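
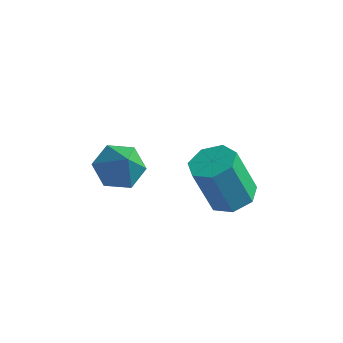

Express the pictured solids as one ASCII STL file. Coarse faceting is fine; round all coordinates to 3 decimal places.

solid 
facet normal -0.455 0.366 -0.812
outer loop
vertex -3.409 -0.841 -1.431
vertex -4.108 -0.469 -0.871
vertex -3.32 0.057 -1.076
endloop
endfacet
facet normal 0.995 -0.095 -0.008
outer loop
vertex -3.409 -0.841 -1.431
vertex -3.32 0.057 -1.076
vertex -3.412 -1.031 0.371
endloop
endfacet
facet normal -0.456 0.367 -0.811
outer loop
vertex -3.32 0.057 -1.076
vertex -4.108 -0.469 -0.871
vertex -4.019 0.429 -0.515
endloop
endfacet
facet normal 0.678 0.566 0.469
outer loop
vertex -3.32 0.057 -1.076
vertex -4.019 0.429 -0.515
vertex -3.412 -1.031 0.371
endloop
endfacet
facet normal -0.456 0.367 -0.811
outer loop
vertex -4.019 0.429 -0.515
vertex -4.108 -0.469 -0.871
vertex -4.807 -0.098 -0.31
endloop
endfacet
facet normal -0.099 0.486 0.868
outer loop
vertex -4.019 0.429 -0.515
vertex -4.807 -0.098 -0.31
vertex -3.412 -1.031 0.371
endloop
endfacet
facet normal -0.456 0.367 -0.811
outer loop
vertex -4.807 -0.098 -0.31
vertex -4.108 -0.469 -0.871
vertex -4.897 -0.996 -0.666
endloop
endfacet
facet normal -0.557 -0.257 0.789
outer loop
vertex -4.807 -0.098 -0.31
vertex -4.897 -0.996 -0.666
vertex -3.412 -1.031 0.371
endloop
endfacet
facet normal -0.455 0.366 -0.812
outer loop
vertex -4.897 -0.996 -0.666
vertex -4.108 -0.469 -0.871
vertex -4.198 -1.368 -1.226
endloop
endfacet
facet normal -0.239 -0.919 0.312
outer loop
vertex -4.897 -0.996 -0.666
vertex -4.198 -1.368 -1.226
vertex -3.412 -1.031 0.371
endloop
endfacet
facet normal -0.455 0.366 -0.812
outer loop
vertex -4.198 -1.368 -1.226
vertex -4.108 -0.469 -0.871
vertex -3.409 -0.841 -1.431
endloop
endfacet
facet normal 0.537 -0.839 -0.088
outer loop
vertex -4.198 -1.368 -1.226
vertex -3.409 -0.841 -1.431
vertex -3.412 -1.031 0.371
endloop
endfacet
facet normal 0.316 0.155 -0.936
outer loop
vertex 0.826 0.007 -0.87
vertex -0.018 0.188 -1.125
vertex 0.61 0.756 -0.819
endloop
endfacet
facet normal 0.908 0.238 0.345
outer loop
vertex 0.826 0.007 -0.87
vertex 0.61 0.756 -0.819
vertex 0.182 -0.308 1.04
endloop
endfacet
facet normal 0.907 0.239 0.346
outer loop
vertex 0.182 -0.308 1.04
vertex 0.61 0.756 -0.819
vertex -0.034 0.44 1.09
endloop
endfacet
facet normal -0.316 -0.154 0.936
outer loop
vertex 0.182 -0.308 1.04
vertex -0.034 0.44 1.09
vertex -0.662 -0.128 0.785
endloop
endfacet
facet normal 0.316 0.154 -0.936
outer loop
vertex 0.61 0.756 -0.819
vertex -0.018 0.188 -1.125
vertex -0.079 1.077 -0.999
endloop
endfacet
facet normal 0.349 0.898 0.266
outer loop
vertex 0.61 0.756 -0.819
vertex -0.079 1.077 -0.999
vertex -0.034 0.44 1.09
endloop
endfacet
facet normal 0.349 0.898 0.266
outer loop
vertex -0.034 0.44 1.09
vertex -0.079 1.077 -0.999
vertex -0.723 0.761 0.911
endloop
endfacet
facet normal -0.315 -0.154 0.936
outer loop
vertex -0.034 0.44 1.09
vertex -0.723 0.761 0.911
vertex -0.662 -0.128 0.785
endloop
endfacet
facet normal 0.315 0.154 -0.936
outer loop
vertex -0.079 1.077 -0.999
vertex -0.018 0.188 -1.125
vertex -0.722 0.728 -1.273
endloop
endfacet
facet normal -0.473 0.881 -0.014
outer loop
vertex -0.079 1.077 -0.999
vertex -0.722 0.728 -1.273
vertex -0.723 0.761 0.911
endloop
endfacet
facet normal -0.471 0.882 -0.014
outer loop
vertex -0.723 0.761 0.911
vertex -0.722 0.728 -1.273
vertex -1.366 0.413 0.637
endloop
endfacet
facet normal -0.315 -0.154 0.936
outer loop
vertex -0.723 0.761 0.911
vertex -1.366 0.413 0.637
vertex -0.662 -0.128 0.785
endloop
endfacet
facet normal 0.316 0.155 -0.936
outer loop
vertex -0.722 0.728 -1.273
vertex -0.018 0.188 -1.125
vertex -0.835 -0.027 -1.436
endloop
endfacet
facet normal -0.938 0.201 -0.283
outer loop
vertex -0.722 0.728 -1.273
vertex -0.835 -0.027 -1.436
vertex -1.366 0.413 0.637
endloop
endfacet
facet normal -0.938 0.201 -0.283
outer loop
vertex -1.366 0.413 0.637
vertex -0.835 -0.027 -1.436
vertex -1.479 -0.343 0.474
endloop
endfacet
facet normal -0.316 -0.155 0.936
outer loop
vertex -1.366 0.413 0.637
vertex -1.479 -0.343 0.474
vertex -0.662 -0.128 0.785
endloop
endfacet
facet normal 0.316 0.154 -0.936
outer loop
vertex -0.835 -0.027 -1.436
vertex -0.018 0.188 -1.125
vertex -0.332 -0.621 -1.364
endloop
endfacet
facet normal -0.697 -0.631 -0.340
outer loop
vertex -0.835 -0.027 -1.436
vertex -0.332 -0.621 -1.364
vertex -1.479 -0.343 0.474
endloop
endfacet
facet normal -0.697 -0.632 -0.339
outer loop
vertex -1.479 -0.343 0.474
vertex -0.332 -0.621 -1.364
vertex -0.976 -0.936 0.545
endloop
endfacet
facet normal -0.315 -0.155 0.936
outer loop
vertex -1.479 -0.343 0.474
vertex -0.976 -0.936 0.545
vertex -0.662 -0.128 0.785
endloop
endfacet
facet normal 0.315 0.154 -0.936
outer loop
vertex -0.332 -0.621 -1.364
vertex -0.018 0.188 -1.125
vertex 0.407 -0.606 -1.113
endloop
endfacet
facet normal 0.068 -0.988 -0.140
outer loop
vertex -0.332 -0.621 -1.364
vertex 0.407 -0.606 -1.113
vertex -0.976 -0.936 0.545
endloop
endfacet
facet normal 0.068 -0.988 -0.140
outer loop
vertex -0.976 -0.936 0.545
vertex 0.407 -0.606 -1.113
vertex -0.237 -0.921 0.797
endloop
endfacet
facet normal -0.316 -0.155 0.936
outer loop
vertex -0.976 -0.936 0.545
vertex -0.237 -0.921 0.797
vertex -0.662 -0.128 0.785
endloop
endfacet
facet normal 0.316 0.155 -0.936
outer loop
vertex 0.407 -0.606 -1.113
vertex -0.018 0.188 -1.125
vertex 0.826 0.007 -0.87
endloop
endfacet
facet normal 0.783 -0.600 0.165
outer loop
vertex 0.407 -0.606 -1.113
vertex 0.826 0.007 -0.87
vertex -0.237 -0.921 0.797
endloop
endfacet
facet normal 0.783 -0.600 0.165
outer loop
vertex -0.237 -0.921 0.797
vertex 0.826 0.007 -0.87
vertex 0.182 -0.308 1.04
endloop
endfacet
facet normal -0.316 -0.155 0.936
outer loop
vertex -0.237 -0.921 0.797
vertex 0.182 -0.308 1.04
vertex -0.662 -0.128 0.785
endloop
endfacet

endsolid


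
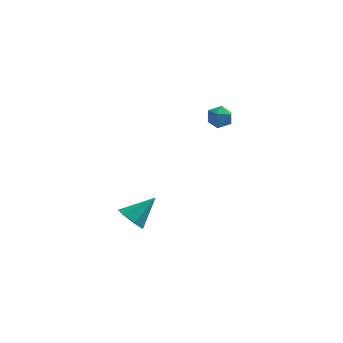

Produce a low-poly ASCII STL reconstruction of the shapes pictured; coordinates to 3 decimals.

solid 
facet normal -0.644 -0.445 -0.622
outer loop
vertex -1.744 -4.447 -4.195
vertex -2.416 -3.894 -3.894
vertex -1.833 -3.761 -4.593
endloop
endfacet
facet normal 0.950 -0.054 -0.306
outer loop
vertex -1.744 -4.447 -4.195
vertex -1.833 -3.761 -4.593
vertex -1.184 -3.046 -2.706
endloop
endfacet
facet normal -0.645 -0.444 -0.622
outer loop
vertex -1.833 -3.761 -4.593
vertex -2.416 -3.894 -3.894
vertex -2.36 -3.175 -4.465
endloop
endfacet
facet normal 0.610 0.648 -0.455
outer loop
vertex -1.833 -3.761 -4.593
vertex -2.36 -3.175 -4.465
vertex -1.184 -3.046 -2.706
endloop
endfacet
facet normal -0.645 -0.444 -0.622
outer loop
vertex -2.36 -3.175 -4.465
vertex -2.416 -3.894 -3.894
vertex -2.929 -3.131 -3.907
endloop
endfacet
facet normal 0.003 0.997 -0.075
outer loop
vertex -2.36 -3.175 -4.465
vertex -2.929 -3.131 -3.907
vertex -1.184 -3.046 -2.706
endloop
endfacet
facet normal -0.645 -0.444 -0.622
outer loop
vertex -2.929 -3.131 -3.907
vertex -2.416 -3.894 -3.894
vertex -3.112 -3.661 -3.339
endloop
endfacet
facet normal -0.412 0.729 0.547
outer loop
vertex -2.929 -3.131 -3.907
vertex -3.112 -3.661 -3.339
vertex -1.184 -3.046 -2.706
endloop
endfacet
facet normal -0.645 -0.444 -0.622
outer loop
vertex -3.112 -3.661 -3.339
vertex -2.416 -3.894 -3.894
vertex -2.77 -4.367 -3.189
endloop
endfacet
facet normal -0.324 0.044 0.945
outer loop
vertex -3.112 -3.661 -3.339
vertex -2.77 -4.367 -3.189
vertex -1.184 -3.046 -2.706
endloop
endfacet
facet normal -0.645 -0.444 -0.622
outer loop
vertex -2.77 -4.367 -3.189
vertex -2.416 -3.894 -3.894
vertex -2.162 -4.717 -3.57
endloop
endfacet
facet normal 0.201 -0.540 0.817
outer loop
vertex -2.77 -4.367 -3.189
vertex -2.162 -4.717 -3.57
vertex -1.184 -3.046 -2.706
endloop
endfacet
facet normal -0.644 -0.444 -0.623
outer loop
vertex -2.162 -4.717 -3.57
vertex -2.416 -3.894 -3.894
vertex -1.744 -4.447 -4.195
endloop
endfacet
facet normal 0.768 -0.585 0.261
outer loop
vertex -2.162 -4.717 -3.57
vertex -1.744 -4.447 -4.195
vertex -1.184 -3.046 -2.706
endloop
endfacet
facet normal -0.998 -0.001 -0.066
outer loop
vertex 1.258 3.878 -1.036
vertex 1.239 3.105 -0.733
vertex 1.204 3.755 -0.217
endloop
endfacet
facet normal -0.751 0.658 0.049
outer loop
vertex 1.258 3.878 -1.036
vertex 1.204 3.755 -0.217
vertex 1.703 4.347 -0.515
endloop
endfacet
facet normal -0.303 0.822 -0.481
outer loop
vertex 1.258 3.878 -1.036
vertex 1.703 4.347 -0.515
vertex 2.048 4.064 -1.216
endloop
endfacet
facet normal -0.273 0.263 -0.925
outer loop
vertex 1.258 3.878 -1.036
vertex 2.048 4.064 -1.216
vertex 1.761 3.296 -1.35
endloop
endfacet
facet normal -0.701 -0.245 -0.669
outer loop
vertex 1.258 3.878 -1.036
vertex 1.761 3.296 -1.35
vertex 1.239 3.105 -0.733
endloop
endfacet
facet normal -0.379 0.651 0.658
outer loop
vertex 1.703 4.347 -0.515
vertex 1.204 3.755 -0.217
vertex 1.959 3.864 0.11
endloop
endfacet
facet normal -0.779 -0.415 0.470
outer loop
vertex 1.204 3.755 -0.217
vertex 1.239 3.105 -0.733
vertex 1.672 3.096 -0.024
endloop
endfacet
facet normal -0.299 -0.810 -0.504
outer loop
vertex 1.239 3.105 -0.733
vertex 1.761 3.296 -1.35
vertex 2.017 2.813 -0.725
endloop
endfacet
facet normal 0.396 0.012 -0.918
outer loop
vertex 1.761 3.296 -1.35
vertex 2.048 4.064 -1.216
vertex 2.516 3.405 -1.023
endloop
endfacet
facet normal 0.346 0.917 -0.200
outer loop
vertex 2.048 4.064 -1.216
vertex 1.703 4.347 -0.515
vertex 2.481 4.055 -0.507
endloop
endfacet
facet normal 0.273 -0.263 0.925
outer loop
vertex 2.462 3.282 -0.204
vertex 1.959 3.864 0.11
vertex 1.672 3.096 -0.024
endloop
endfacet
facet normal 0.303 -0.822 0.481
outer loop
vertex 2.462 3.282 -0.204
vertex 1.672 3.096 -0.024
vertex 2.017 2.813 -0.725
endloop
endfacet
facet normal 0.751 -0.658 -0.049
outer loop
vertex 2.462 3.282 -0.204
vertex 2.017 2.813 -0.725
vertex 2.516 3.405 -1.023
endloop
endfacet
facet normal 0.998 0.001 0.066
outer loop
vertex 2.462 3.282 -0.204
vertex 2.516 3.405 -1.023
vertex 2.481 4.055 -0.507
endloop
endfacet
facet normal 0.701 0.245 0.669
outer loop
vertex 2.462 3.282 -0.204
vertex 2.481 4.055 -0.507
vertex 1.959 3.864 0.11
endloop
endfacet
facet normal -0.396 -0.012 0.918
outer loop
vertex 1.672 3.096 -0.024
vertex 1.959 3.864 0.11
vertex 1.204 3.755 -0.217
endloop
endfacet
facet normal -0.346 -0.917 0.200
outer loop
vertex 2.017 2.813 -0.725
vertex 1.672 3.096 -0.024
vertex 1.239 3.105 -0.733
endloop
endfacet
facet normal 0.379 -0.651 -0.658
outer loop
vertex 2.516 3.405 -1.023
vertex 2.017 2.813 -0.725
vertex 1.761 3.296 -1.35
endloop
endfacet
facet normal 0.779 0.415 -0.470
outer loop
vertex 2.481 4.055 -0.507
vertex 2.516 3.405 -1.023
vertex 2.048 4.064 -1.216
endloop
endfacet
facet normal 0.299 0.810 0.504
outer loop
vertex 1.959 3.864 0.11
vertex 2.481 4.055 -0.507
vertex 1.703 4.347 -0.515
endloop
endfacet

endsolid


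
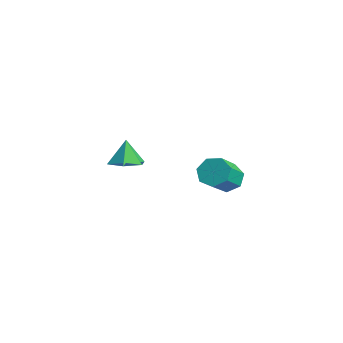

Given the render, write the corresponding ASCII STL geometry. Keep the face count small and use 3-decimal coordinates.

solid 
facet normal -0.409 0.660 -0.630
outer loop
vertex 0.858 2.584 -0.742
vertex 0.165 2.365 -0.521
vertex 0.603 2.914 -0.231
endloop
endfacet
facet normal 0.827 0.561 0.050
outer loop
vertex 0.858 2.584 -0.742
vertex 0.603 2.914 -0.231
vertex 1.509 1.534 0.26
endloop
endfacet
facet normal 0.827 0.561 0.050
outer loop
vertex 1.509 1.534 0.26
vertex 0.603 2.914 -0.231
vertex 1.254 1.864 0.771
endloop
endfacet
facet normal 0.409 -0.660 0.630
outer loop
vertex 1.509 1.534 0.26
vertex 1.254 1.864 0.771
vertex 0.815 1.315 0.481
endloop
endfacet
facet normal -0.410 0.660 -0.630
outer loop
vertex 0.603 2.914 -0.231
vertex 0.165 2.365 -0.521
vertex 0.018 2.83 0.062
endloop
endfacet
facet normal 0.213 0.740 0.638
outer loop
vertex 0.603 2.914 -0.231
vertex 0.018 2.83 0.062
vertex 1.254 1.864 0.771
endloop
endfacet
facet normal 0.214 0.741 0.637
outer loop
vertex 1.254 1.864 0.771
vertex 0.018 2.83 0.062
vertex 0.669 1.781 1.064
endloop
endfacet
facet normal 0.409 -0.660 0.630
outer loop
vertex 1.254 1.864 0.771
vertex 0.669 1.781 1.064
vertex 0.815 1.315 0.481
endloop
endfacet
facet normal -0.410 0.660 -0.630
outer loop
vertex 0.018 2.83 0.062
vertex 0.165 2.365 -0.521
vertex -0.457 2.396 -0.084
endloop
endfacet
facet normal -0.561 0.363 0.744
outer loop
vertex 0.018 2.83 0.062
vertex -0.457 2.396 -0.084
vertex 0.669 1.781 1.064
endloop
endfacet
facet normal -0.561 0.362 0.744
outer loop
vertex 0.669 1.781 1.064
vertex -0.457 2.396 -0.084
vertex 0.194 1.347 0.917
endloop
endfacet
facet normal 0.408 -0.660 0.630
outer loop
vertex 0.669 1.781 1.064
vertex 0.194 1.347 0.917
vertex 0.815 1.315 0.481
endloop
endfacet
facet normal -0.410 0.660 -0.630
outer loop
vertex -0.457 2.396 -0.084
vertex 0.165 2.365 -0.521
vertex -0.463 1.939 -0.559
endloop
endfacet
facet normal -0.912 -0.289 0.290
outer loop
vertex -0.457 2.396 -0.084
vertex -0.463 1.939 -0.559
vertex 0.194 1.347 0.917
endloop
endfacet
facet normal -0.913 -0.287 0.291
outer loop
vertex 0.194 1.347 0.917
vertex -0.463 1.939 -0.559
vertex 0.187 0.889 0.443
endloop
endfacet
facet normal 0.409 -0.659 0.631
outer loop
vertex 0.194 1.347 0.917
vertex 0.187 0.889 0.443
vertex 0.815 1.315 0.481
endloop
endfacet
facet normal -0.409 0.660 -0.630
outer loop
vertex -0.463 1.939 -0.559
vertex 0.165 2.365 -0.521
vertex 0.003 1.802 -1.005
endloop
endfacet
facet normal -0.577 -0.722 -0.382
outer loop
vertex -0.463 1.939 -0.559
vertex 0.003 1.802 -1.005
vertex 0.187 0.889 0.443
endloop
endfacet
facet normal -0.577 -0.722 -0.382
outer loop
vertex 0.187 0.889 0.443
vertex 0.003 1.802 -1.005
vertex 0.653 0.753 -0.003
endloop
endfacet
facet normal 0.410 -0.660 0.629
outer loop
vertex 0.187 0.889 0.443
vertex 0.653 0.753 -0.003
vertex 0.815 1.315 0.481
endloop
endfacet
facet normal -0.410 0.660 -0.630
outer loop
vertex 0.003 1.802 -1.005
vertex 0.165 2.365 -0.521
vertex 0.591 2.089 -1.087
endloop
endfacet
facet normal 0.192 -0.613 -0.766
outer loop
vertex 0.003 1.802 -1.005
vertex 0.591 2.089 -1.087
vertex 0.653 0.753 -0.003
endloop
endfacet
facet normal 0.192 -0.613 -0.766
outer loop
vertex 0.653 0.753 -0.003
vertex 0.591 2.089 -1.087
vertex 1.242 1.04 -0.085
endloop
endfacet
facet normal 0.409 -0.660 0.630
outer loop
vertex 0.653 0.753 -0.003
vertex 1.242 1.04 -0.085
vertex 0.815 1.315 0.481
endloop
endfacet
facet normal -0.409 0.660 -0.630
outer loop
vertex 0.591 2.089 -1.087
vertex 0.165 2.365 -0.521
vertex 0.858 2.584 -0.742
endloop
endfacet
facet normal 0.818 -0.041 -0.574
outer loop
vertex 0.591 2.089 -1.087
vertex 0.858 2.584 -0.742
vertex 1.242 1.04 -0.085
endloop
endfacet
facet normal 0.818 -0.041 -0.574
outer loop
vertex 1.242 1.04 -0.085
vertex 0.858 2.584 -0.742
vertex 1.509 1.534 0.26
endloop
endfacet
facet normal 0.409 -0.661 0.630
outer loop
vertex 1.242 1.04 -0.085
vertex 1.509 1.534 0.26
vertex 0.815 1.315 0.481
endloop
endfacet
facet normal 0.277 -0.166 -0.946
outer loop
vertex 1.975 -3.429 2.811
vertex 1.377 -2.995 2.56
vertex 2.068 -2.662 2.704
endloop
endfacet
facet normal 0.680 0.020 0.733
outer loop
vertex 1.975 -3.429 2.811
vertex 2.068 -2.662 2.704
vertex 1.063 -2.805 3.64
endloop
endfacet
facet normal 0.277 -0.166 -0.946
outer loop
vertex 2.068 -2.662 2.704
vertex 1.377 -2.995 2.56
vertex 1.471 -2.228 2.453
endloop
endfacet
facet normal 0.359 0.785 0.505
outer loop
vertex 2.068 -2.662 2.704
vertex 1.471 -2.228 2.453
vertex 1.063 -2.805 3.64
endloop
endfacet
facet normal 0.276 -0.166 -0.947
outer loop
vertex 1.471 -2.228 2.453
vertex 1.377 -2.995 2.56
vertex 0.78 -2.56 2.31
endloop
endfacet
facet normal -0.461 0.850 0.255
outer loop
vertex 1.471 -2.228 2.453
vertex 0.78 -2.56 2.31
vertex 1.063 -2.805 3.64
endloop
endfacet
facet normal 0.276 -0.166 -0.947
outer loop
vertex 0.78 -2.56 2.31
vertex 1.377 -2.995 2.56
vertex 0.686 -3.327 2.417
endloop
endfacet
facet normal -0.961 0.150 0.232
outer loop
vertex 0.78 -2.56 2.31
vertex 0.686 -3.327 2.417
vertex 1.063 -2.805 3.64
endloop
endfacet
facet normal 0.276 -0.167 -0.947
outer loop
vertex 0.686 -3.327 2.417
vertex 1.377 -2.995 2.56
vertex 1.284 -3.762 2.668
endloop
endfacet
facet normal -0.640 -0.615 0.460
outer loop
vertex 0.686 -3.327 2.417
vertex 1.284 -3.762 2.668
vertex 1.063 -2.805 3.64
endloop
endfacet
facet normal 0.276 -0.167 -0.947
outer loop
vertex 1.284 -3.762 2.668
vertex 1.377 -2.995 2.56
vertex 1.975 -3.429 2.811
endloop
endfacet
facet normal 0.181 -0.680 0.711
outer loop
vertex 1.284 -3.762 2.668
vertex 1.975 -3.429 2.811
vertex 1.063 -2.805 3.64
endloop
endfacet

endsolid


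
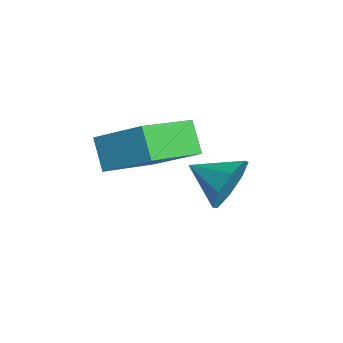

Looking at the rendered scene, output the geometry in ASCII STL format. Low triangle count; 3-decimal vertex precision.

solid 
facet normal 0.536 0.794 -0.287
outer loop
vertex -1.69 2.862 -0.418
vertex -2.241 2.916 -1.298
vertex -2.335 3.323 -0.346
endloop
endfacet
facet normal -0.097 -0.285 0.954
outer loop
vertex -1.69 2.862 -0.418
vertex -2.335 3.323 -0.346
vertex -3.019 1.764 -0.882
endloop
endfacet
facet normal 0.536 0.794 -0.287
outer loop
vertex -2.335 3.323 -0.346
vertex -2.241 2.916 -1.298
vertex -2.925 3.546 -0.832
endloop
endfacet
facet normal -0.633 0.012 0.774
outer loop
vertex -2.335 3.323 -0.346
vertex -2.925 3.546 -0.832
vertex -3.019 1.764 -0.882
endloop
endfacet
facet normal 0.536 0.794 -0.287
outer loop
vertex -2.925 3.546 -0.832
vertex -2.241 2.916 -1.298
vertex -3.114 3.399 -1.591
endloop
endfacet
facet normal -0.971 0.045 0.233
outer loop
vertex -2.925 3.546 -0.832
vertex -3.114 3.399 -1.591
vertex -3.019 1.764 -0.882
endloop
endfacet
facet normal 0.536 0.794 -0.288
outer loop
vertex -3.114 3.399 -1.591
vertex -2.241 2.916 -1.298
vertex -2.793 2.969 -2.178
endloop
endfacet
facet normal -0.914 -0.205 -0.350
outer loop
vertex -3.114 3.399 -1.591
vertex -2.793 2.969 -2.178
vertex -3.019 1.764 -0.882
endloop
endfacet
facet normal 0.535 0.794 -0.288
outer loop
vertex -2.793 2.969 -2.178
vertex -2.241 2.916 -1.298
vertex -2.148 2.508 -2.251
endloop
endfacet
facet normal -0.495 -0.592 -0.636
outer loop
vertex -2.793 2.969 -2.178
vertex -2.148 2.508 -2.251
vertex -3.019 1.764 -0.882
endloop
endfacet
facet normal 0.537 0.793 -0.287
outer loop
vertex -2.148 2.508 -2.251
vertex -2.241 2.916 -1.298
vertex -1.558 2.285 -1.765
endloop
endfacet
facet normal 0.041 -0.889 -0.457
outer loop
vertex -2.148 2.508 -2.251
vertex -1.558 2.285 -1.765
vertex -3.019 1.764 -0.882
endloop
endfacet
facet normal 0.536 0.793 -0.288
outer loop
vertex -1.558 2.285 -1.765
vertex -2.241 2.916 -1.298
vertex -1.368 2.432 -1.006
endloop
endfacet
facet normal 0.379 -0.922 0.084
outer loop
vertex -1.558 2.285 -1.765
vertex -1.368 2.432 -1.006
vertex -3.019 1.764 -0.882
endloop
endfacet
facet normal 0.536 0.794 -0.287
outer loop
vertex -1.368 2.432 -1.006
vertex -2.241 2.916 -1.298
vertex -1.69 2.862 -0.418
endloop
endfacet
facet normal 0.322 -0.672 0.667
outer loop
vertex -1.368 2.432 -1.006
vertex -1.69 2.862 -0.418
vertex -3.019 1.764 -0.882
endloop
endfacet
facet normal -0.618 -0.150 0.772
outer loop
vertex -1.625 -1.144 1.525
vertex -0.638 0.135 2.563
vertex -2.916 0.442 0.799
endloop
endfacet
facet normal -0.514 -0.666 -0.541
outer loop
vertex -2.162 0.625 -0.143
vertex -1.625 -1.144 1.525
vertex -2.916 0.442 0.799
endloop
endfacet
facet normal -0.618 -0.150 0.772
outer loop
vertex -2.916 0.442 0.799
vertex -0.638 0.135 2.563
vertex -1.929 1.721 1.837
endloop
endfacet
facet normal -0.595 0.731 -0.334
outer loop
vertex -1.929 1.721 1.837
vertex -2.162 0.625 -0.143
vertex -2.916 0.442 0.799
endloop
endfacet
facet normal 0.595 -0.731 0.334
outer loop
vertex -1.625 -1.144 1.525
vertex 0.116 0.318 1.621
vertex -0.638 0.135 2.563
endloop
endfacet
facet normal -0.514 -0.666 -0.541
outer loop
vertex -0.871 -0.961 0.583
vertex -1.625 -1.144 1.525
vertex -2.162 0.625 -0.143
endloop
endfacet
facet normal 0.595 -0.731 0.334
outer loop
vertex -0.871 -0.961 0.583
vertex 0.116 0.318 1.621
vertex -1.625 -1.144 1.525
endloop
endfacet
facet normal 0.514 0.666 0.541
outer loop
vertex -0.638 0.135 2.563
vertex 0.116 0.318 1.621
vertex -1.929 1.721 1.837
endloop
endfacet
facet normal -0.595 0.731 -0.334
outer loop
vertex -1.175 1.904 0.895
vertex -2.162 0.625 -0.143
vertex -1.929 1.721 1.837
endloop
endfacet
facet normal 0.514 0.666 0.541
outer loop
vertex -1.929 1.721 1.837
vertex 0.116 0.318 1.621
vertex -1.175 1.904 0.895
endloop
endfacet
facet normal 0.618 0.150 -0.772
outer loop
vertex -1.175 1.904 0.895
vertex -0.871 -0.961 0.583
vertex -2.162 0.625 -0.143
endloop
endfacet
facet normal 0.618 0.150 -0.772
outer loop
vertex 0.116 0.318 1.621
vertex -0.871 -0.961 0.583
vertex -1.175 1.904 0.895
endloop
endfacet

endsolid


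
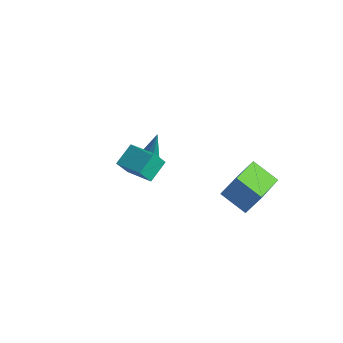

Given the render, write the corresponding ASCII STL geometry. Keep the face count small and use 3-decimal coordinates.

solid 
facet normal -0.109 -0.235 -0.966
outer loop
vertex -2.63 3.329 -4.23
vertex -2.984 2.857 -4.075
vertex -3.082 3.445 -4.207
endloop
endfacet
facet normal 0.249 0.968 0.008
outer loop
vertex -2.63 3.329 -4.23
vertex -3.082 3.445 -4.207
vertex -2.756 3.343 -2.085
endloop
endfacet
facet normal -0.111 -0.235 -0.966
outer loop
vertex -3.082 3.445 -4.207
vertex -2.984 2.857 -4.075
vertex -3.476 3.216 -4.106
endloop
endfacet
facet normal -0.477 0.871 0.115
outer loop
vertex -3.082 3.445 -4.207
vertex -3.476 3.216 -4.106
vertex -2.756 3.343 -2.085
endloop
endfacet
facet normal -0.111 -0.235 -0.966
outer loop
vertex -3.476 3.216 -4.106
vertex -2.984 2.857 -4.075
vertex -3.582 2.777 -3.987
endloop
endfacet
facet normal -0.904 0.301 0.303
outer loop
vertex -3.476 3.216 -4.106
vertex -3.582 2.777 -3.987
vertex -2.756 3.343 -2.085
endloop
endfacet
facet normal -0.110 -0.236 -0.965
outer loop
vertex -3.582 2.777 -3.987
vertex -2.984 2.857 -4.075
vertex -3.337 2.385 -3.919
endloop
endfacet
facet normal -0.785 -0.411 0.463
outer loop
vertex -3.582 2.777 -3.987
vertex -3.337 2.385 -3.919
vertex -2.756 3.343 -2.085
endloop
endfacet
facet normal -0.109 -0.237 -0.965
outer loop
vertex -3.337 2.385 -3.919
vertex -2.984 2.857 -4.075
vertex -2.885 2.27 -3.942
endloop
endfacet
facet normal -0.189 -0.844 0.501
outer loop
vertex -3.337 2.385 -3.919
vertex -2.885 2.27 -3.942
vertex -2.756 3.343 -2.085
endloop
endfacet
facet normal -0.110 -0.237 -0.965
outer loop
vertex -2.885 2.27 -3.942
vertex -2.984 2.857 -4.075
vertex -2.491 2.499 -4.043
endloop
endfacet
facet normal 0.535 -0.747 0.394
outer loop
vertex -2.885 2.27 -3.942
vertex -2.491 2.499 -4.043
vertex -2.756 3.343 -2.085
endloop
endfacet
facet normal -0.108 -0.236 -0.966
outer loop
vertex -2.491 2.499 -4.043
vertex -2.984 2.857 -4.075
vertex -2.385 2.938 -4.162
endloop
endfacet
facet normal 0.962 -0.176 0.206
outer loop
vertex -2.491 2.499 -4.043
vertex -2.385 2.938 -4.162
vertex -2.756 3.343 -2.085
endloop
endfacet
facet normal -0.108 -0.236 -0.966
outer loop
vertex -2.385 2.938 -4.162
vertex -2.984 2.857 -4.075
vertex -2.63 3.329 -4.23
endloop
endfacet
facet normal 0.843 0.536 0.046
outer loop
vertex -2.385 2.938 -4.162
vertex -2.63 3.329 -4.23
vertex -2.756 3.343 -2.085
endloop
endfacet
facet normal -0.383 -0.380 -0.842
outer loop
vertex 3.491 2.008 -2.926
vertex 2.145 1.879 -2.255
vertex 2.983 3.951 -3.573
endloop
endfacet
facet normal 0.892 0.086 -0.444
outer loop
vertex 3.495 4.461 -2.445
vertex 3.491 2.008 -2.926
vertex 2.983 3.951 -3.573
endloop
endfacet
facet normal -0.382 -0.381 -0.842
outer loop
vertex 2.983 3.951 -3.573
vertex 2.145 1.879 -2.255
vertex 1.636 3.822 -2.903
endloop
endfacet
facet normal -0.241 0.921 -0.307
outer loop
vertex 1.636 3.822 -2.903
vertex 3.495 4.461 -2.445
vertex 2.983 3.951 -3.573
endloop
endfacet
facet normal 0.241 -0.921 0.307
outer loop
vertex 3.491 2.008 -2.926
vertex 2.657 2.389 -1.127
vertex 2.145 1.879 -2.255
endloop
endfacet
facet normal 0.892 0.086 -0.444
outer loop
vertex 4.004 2.518 -1.797
vertex 3.491 2.008 -2.926
vertex 3.495 4.461 -2.445
endloop
endfacet
facet normal 0.241 -0.921 0.307
outer loop
vertex 4.004 2.518 -1.797
vertex 2.657 2.389 -1.127
vertex 3.491 2.008 -2.926
endloop
endfacet
facet normal -0.892 -0.086 0.444
outer loop
vertex 2.145 1.879 -2.255
vertex 2.657 2.389 -1.127
vertex 1.636 3.822 -2.903
endloop
endfacet
facet normal -0.241 0.921 -0.306
outer loop
vertex 2.149 4.332 -1.774
vertex 3.495 4.461 -2.445
vertex 1.636 3.822 -2.903
endloop
endfacet
facet normal -0.892 -0.085 0.444
outer loop
vertex 1.636 3.822 -2.903
vertex 2.657 2.389 -1.127
vertex 2.149 4.332 -1.774
endloop
endfacet
facet normal 0.383 0.381 0.842
outer loop
vertex 2.149 4.332 -1.774
vertex 4.004 2.518 -1.797
vertex 3.495 4.461 -2.445
endloop
endfacet
facet normal 0.382 0.380 0.842
outer loop
vertex 2.657 2.389 -1.127
vertex 4.004 2.518 -1.797
vertex 2.149 4.332 -1.774
endloop
endfacet
facet normal -0.311 -0.442 0.841
outer loop
vertex 0.937 -2.314 2.093
vertex 0.896 -1.273 2.625
vertex -0.545 -2.139 1.637
endloop
endfacet
facet normal 0.035 -0.889 -0.456
outer loop
vertex -0.256 -1.727 0.855
vertex 0.937 -2.314 2.093
vertex -0.545 -2.139 1.637
endloop
endfacet
facet normal -0.311 -0.442 0.841
outer loop
vertex -0.545 -2.139 1.637
vertex 0.896 -1.273 2.625
vertex -0.586 -1.098 2.169
endloop
endfacet
facet normal -0.950 0.112 -0.292
outer loop
vertex -0.586 -1.098 2.169
vertex -0.256 -1.727 0.855
vertex -0.545 -2.139 1.637
endloop
endfacet
facet normal 0.950 -0.112 0.292
outer loop
vertex 0.937 -2.314 2.093
vertex 1.185 -0.861 1.843
vertex 0.896 -1.273 2.625
endloop
endfacet
facet normal 0.035 -0.889 -0.456
outer loop
vertex 1.226 -1.902 1.311
vertex 0.937 -2.314 2.093
vertex -0.256 -1.727 0.855
endloop
endfacet
facet normal 0.950 -0.112 0.292
outer loop
vertex 1.226 -1.902 1.311
vertex 1.185 -0.861 1.843
vertex 0.937 -2.314 2.093
endloop
endfacet
facet normal -0.035 0.889 0.456
outer loop
vertex 0.896 -1.273 2.625
vertex 1.185 -0.861 1.843
vertex -0.586 -1.098 2.169
endloop
endfacet
facet normal -0.950 0.112 -0.292
outer loop
vertex -0.297 -0.686 1.387
vertex -0.256 -1.727 0.855
vertex -0.586 -1.098 2.169
endloop
endfacet
facet normal -0.035 0.889 0.456
outer loop
vertex -0.586 -1.098 2.169
vertex 1.185 -0.861 1.843
vertex -0.297 -0.686 1.387
endloop
endfacet
facet normal 0.311 0.442 -0.841
outer loop
vertex -0.297 -0.686 1.387
vertex 1.226 -1.902 1.311
vertex -0.256 -1.727 0.855
endloop
endfacet
facet normal 0.311 0.442 -0.841
outer loop
vertex 1.185 -0.861 1.843
vertex 1.226 -1.902 1.311
vertex -0.297 -0.686 1.387
endloop
endfacet

endsolid


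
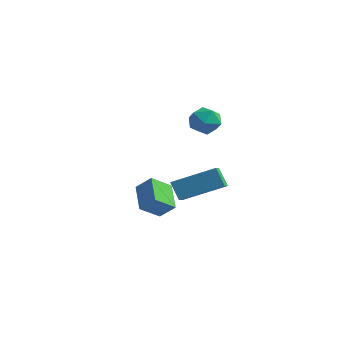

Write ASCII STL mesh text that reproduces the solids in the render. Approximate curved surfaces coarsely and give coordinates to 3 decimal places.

solid 
facet normal -0.567 0.154 0.809
outer loop
vertex -2.381 3.302 -2.902
vertex -2.774 4.103 -3.33
vertex -3.94 2.078 -3.76
endloop
endfacet
facet normal 0.398 -0.810 0.432
outer loop
vertex -3.346 1.917 -4.61
vertex -2.381 3.302 -2.902
vertex -3.94 2.078 -3.76
endloop
endfacet
facet normal -0.566 0.154 0.810
outer loop
vertex -3.94 2.078 -3.76
vertex -2.774 4.103 -3.33
vertex -4.334 2.879 -4.187
endloop
endfacet
facet normal -0.722 -0.567 -0.397
outer loop
vertex -4.334 2.879 -4.187
vertex -3.346 1.917 -4.61
vertex -3.94 2.078 -3.76
endloop
endfacet
facet normal 0.722 0.566 0.397
outer loop
vertex -2.381 3.302 -2.902
vertex -2.18 3.942 -4.18
vertex -2.774 4.103 -3.33
endloop
endfacet
facet normal 0.398 -0.810 0.432
outer loop
vertex -1.786 3.141 -3.753
vertex -2.381 3.302 -2.902
vertex -3.346 1.917 -4.61
endloop
endfacet
facet normal 0.722 0.567 0.397
outer loop
vertex -1.786 3.141 -3.753
vertex -2.18 3.942 -4.18
vertex -2.381 3.302 -2.902
endloop
endfacet
facet normal -0.398 0.810 -0.432
outer loop
vertex -2.774 4.103 -3.33
vertex -2.18 3.942 -4.18
vertex -4.334 2.879 -4.187
endloop
endfacet
facet normal -0.722 -0.567 -0.397
outer loop
vertex -3.739 2.718 -5.038
vertex -3.346 1.917 -4.61
vertex -4.334 2.879 -4.187
endloop
endfacet
facet normal -0.398 0.810 -0.431
outer loop
vertex -4.334 2.879 -4.187
vertex -2.18 3.942 -4.18
vertex -3.739 2.718 -5.038
endloop
endfacet
facet normal 0.566 -0.155 -0.810
outer loop
vertex -3.739 2.718 -5.038
vertex -1.786 3.141 -3.753
vertex -3.346 1.917 -4.61
endloop
endfacet
facet normal 0.566 -0.153 -0.810
outer loop
vertex -2.18 3.942 -4.18
vertex -1.786 3.141 -3.753
vertex -3.739 2.718 -5.038
endloop
endfacet
facet normal -0.710 -0.676 0.198
outer loop
vertex -2.583 1.604 0.692
vertex -2.085 1.006 0.434
vertex -2.081 1.232 1.222
endloop
endfacet
facet normal -0.761 -0.117 0.639
outer loop
vertex -2.583 1.604 0.692
vertex -2.081 1.232 1.222
vertex -2.18 2.046 1.253
endloop
endfacet
facet normal -0.850 0.469 0.241
outer loop
vertex -2.583 1.604 0.692
vertex -2.18 2.046 1.253
vertex -2.246 2.322 0.484
endloop
endfacet
facet normal -0.854 0.272 -0.443
outer loop
vertex -2.583 1.604 0.692
vertex -2.246 2.322 0.484
vertex -2.188 1.68 -0.022
endloop
endfacet
facet normal -0.767 -0.436 -0.471
outer loop
vertex -2.583 1.604 0.692
vertex -2.188 1.68 -0.022
vertex -2.085 1.006 0.434
endloop
endfacet
facet normal -0.142 -0.055 0.988
outer loop
vertex -2.18 2.046 1.253
vertex -2.081 1.232 1.222
vertex -1.432 1.72 1.342
endloop
endfacet
facet normal -0.059 -0.960 0.275
outer loop
vertex -2.081 1.232 1.222
vertex -2.085 1.006 0.434
vertex -1.374 1.078 0.836
endloop
endfacet
facet normal -0.152 -0.570 -0.808
outer loop
vertex -2.085 1.006 0.434
vertex -2.188 1.68 -0.022
vertex -1.44 1.354 0.067
endloop
endfacet
facet normal -0.292 0.576 -0.764
outer loop
vertex -2.188 1.68 -0.022
vertex -2.246 2.322 0.484
vertex -1.539 2.168 0.098
endloop
endfacet
facet normal -0.286 0.894 0.345
outer loop
vertex -2.246 2.322 0.484
vertex -2.18 2.046 1.253
vertex -1.535 2.394 0.886
endloop
endfacet
facet normal 0.854 -0.272 0.443
outer loop
vertex -1.037 1.796 0.628
vertex -1.432 1.72 1.342
vertex -1.374 1.078 0.836
endloop
endfacet
facet normal 0.850 -0.469 -0.241
outer loop
vertex -1.037 1.796 0.628
vertex -1.374 1.078 0.836
vertex -1.44 1.354 0.067
endloop
endfacet
facet normal 0.761 0.117 -0.639
outer loop
vertex -1.037 1.796 0.628
vertex -1.44 1.354 0.067
vertex -1.539 2.168 0.098
endloop
endfacet
facet normal 0.710 0.676 -0.198
outer loop
vertex -1.037 1.796 0.628
vertex -1.539 2.168 0.098
vertex -1.535 2.394 0.886
endloop
endfacet
facet normal 0.767 0.436 0.471
outer loop
vertex -1.037 1.796 0.628
vertex -1.535 2.394 0.886
vertex -1.432 1.72 1.342
endloop
endfacet
facet normal 0.292 -0.576 0.764
outer loop
vertex -1.374 1.078 0.836
vertex -1.432 1.72 1.342
vertex -2.081 1.232 1.222
endloop
endfacet
facet normal 0.286 -0.894 -0.345
outer loop
vertex -1.44 1.354 0.067
vertex -1.374 1.078 0.836
vertex -2.085 1.006 0.434
endloop
endfacet
facet normal 0.142 0.055 -0.988
outer loop
vertex -1.539 2.168 0.098
vertex -1.44 1.354 0.067
vertex -2.188 1.68 -0.022
endloop
endfacet
facet normal 0.059 0.960 -0.275
outer loop
vertex -1.535 2.394 0.886
vertex -1.539 2.168 0.098
vertex -2.246 2.322 0.484
endloop
endfacet
facet normal 0.152 0.570 0.808
outer loop
vertex -1.432 1.72 1.342
vertex -1.535 2.394 0.886
vertex -2.18 2.046 1.253
endloop
endfacet
facet normal -0.627 0.630 0.458
outer loop
vertex -1.901 -1.904 -1.434
vertex -1.516 -1.043 -2.091
vertex -2.562 -2.097 -2.074
endloop
endfacet
facet normal -0.334 -0.749 0.571
outer loop
vertex -1.664 -2.997 -2.729
vertex -1.901 -1.904 -1.434
vertex -2.562 -2.097 -2.074
endloop
endfacet
facet normal -0.627 0.630 0.459
outer loop
vertex -2.562 -2.097 -2.074
vertex -1.516 -1.043 -2.091
vertex -2.177 -1.235 -2.731
endloop
endfacet
facet normal -0.703 -0.205 -0.681
outer loop
vertex -2.177 -1.235 -2.731
vertex -1.664 -2.997 -2.729
vertex -2.562 -2.097 -2.074
endloop
endfacet
facet normal 0.703 0.205 0.681
outer loop
vertex -1.901 -1.904 -1.434
vertex -0.618 -1.943 -2.746
vertex -1.516 -1.043 -2.091
endloop
endfacet
facet normal -0.335 -0.749 0.571
outer loop
vertex -1.003 -2.805 -2.089
vertex -1.901 -1.904 -1.434
vertex -1.664 -2.997 -2.729
endloop
endfacet
facet normal 0.703 0.205 0.681
outer loop
vertex -1.003 -2.805 -2.089
vertex -0.618 -1.943 -2.746
vertex -1.901 -1.904 -1.434
endloop
endfacet
facet normal 0.335 0.750 -0.571
outer loop
vertex -1.516 -1.043 -2.091
vertex -0.618 -1.943 -2.746
vertex -2.177 -1.235 -2.731
endloop
endfacet
facet normal -0.703 -0.205 -0.681
outer loop
vertex -1.279 -2.136 -3.386
vertex -1.664 -2.997 -2.729
vertex -2.177 -1.235 -2.731
endloop
endfacet
facet normal 0.335 0.749 -0.572
outer loop
vertex -2.177 -1.235 -2.731
vertex -0.618 -1.943 -2.746
vertex -1.279 -2.136 -3.386
endloop
endfacet
facet normal 0.627 -0.630 -0.458
outer loop
vertex -1.279 -2.136 -3.386
vertex -1.003 -2.805 -2.089
vertex -1.664 -2.997 -2.729
endloop
endfacet
facet normal 0.627 -0.630 -0.458
outer loop
vertex -0.618 -1.943 -2.746
vertex -1.003 -2.805 -2.089
vertex -1.279 -2.136 -3.386
endloop
endfacet

endsolid


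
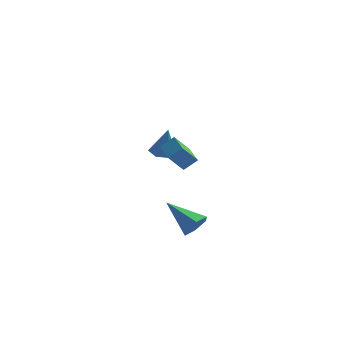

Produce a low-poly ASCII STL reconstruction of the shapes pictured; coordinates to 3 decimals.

solid 
facet normal -0.685 0.725 0.074
outer loop
vertex -0.114 -0.21 1.205
vertex 0.366 0.331 0.35
vertex -0.604 -0.618 0.673
endloop
endfacet
facet normal -0.427 -0.483 0.764
outer loop
vertex 0.334 -1.611 0.57
vertex -0.114 -0.21 1.205
vertex -0.604 -0.618 0.673
endloop
endfacet
facet normal -0.684 0.725 0.076
outer loop
vertex -0.604 -0.618 0.673
vertex 0.366 0.331 0.35
vertex -0.124 -0.076 -0.182
endloop
endfacet
facet normal -0.590 -0.490 -0.642
outer loop
vertex -0.124 -0.076 -0.182
vertex 0.334 -1.611 0.57
vertex -0.604 -0.618 0.673
endloop
endfacet
facet normal 0.590 0.491 0.642
outer loop
vertex -0.114 -0.21 1.205
vertex 1.304 -0.662 0.247
vertex 0.366 0.331 0.35
endloop
endfacet
facet normal -0.428 -0.483 0.764
outer loop
vertex 0.824 -1.204 1.102
vertex -0.114 -0.21 1.205
vertex 0.334 -1.611 0.57
endloop
endfacet
facet normal 0.590 0.490 0.642
outer loop
vertex 0.824 -1.204 1.102
vertex 1.304 -0.662 0.247
vertex -0.114 -0.21 1.205
endloop
endfacet
facet normal 0.428 0.483 -0.764
outer loop
vertex 0.366 0.331 0.35
vertex 1.304 -0.662 0.247
vertex -0.124 -0.076 -0.182
endloop
endfacet
facet normal -0.590 -0.490 -0.641
outer loop
vertex 0.814 -1.07 -0.285
vertex 0.334 -1.611 0.57
vertex -0.124 -0.076 -0.182
endloop
endfacet
facet normal 0.428 0.483 -0.764
outer loop
vertex -0.124 -0.076 -0.182
vertex 1.304 -0.662 0.247
vertex 0.814 -1.07 -0.285
endloop
endfacet
facet normal 0.684 -0.726 -0.075
outer loop
vertex 0.814 -1.07 -0.285
vertex 0.824 -1.204 1.102
vertex 0.334 -1.611 0.57
endloop
endfacet
facet normal 0.685 -0.725 -0.075
outer loop
vertex 1.304 -0.662 0.247
vertex 0.824 -1.204 1.102
vertex 0.814 -1.07 -0.285
endloop
endfacet
facet normal -0.258 0.100 -0.961
outer loop
vertex -2.441 4.322 -2.029
vertex -2.983 3.942 -1.923
vertex -3.019 4.607 -1.844
endloop
endfacet
facet normal 0.497 0.816 0.296
outer loop
vertex -2.441 4.322 -2.029
vertex -3.019 4.607 -1.844
vertex -2.557 3.778 -0.337
endloop
endfacet
facet normal -0.258 0.100 -0.961
outer loop
vertex -3.019 4.607 -1.844
vertex -2.983 3.942 -1.923
vertex -3.561 4.227 -1.738
endloop
endfacet
facet normal -0.413 0.738 0.533
outer loop
vertex -3.019 4.607 -1.844
vertex -3.561 4.227 -1.738
vertex -2.557 3.778 -0.337
endloop
endfacet
facet normal -0.258 0.100 -0.961
outer loop
vertex -3.561 4.227 -1.738
vertex -2.983 3.942 -1.923
vertex -3.525 3.563 -1.817
endloop
endfacet
facet normal -0.824 -0.111 0.555
outer loop
vertex -3.561 4.227 -1.738
vertex -3.525 3.563 -1.817
vertex -2.557 3.778 -0.337
endloop
endfacet
facet normal -0.257 0.099 -0.961
outer loop
vertex -3.525 3.563 -1.817
vertex -2.983 3.942 -1.923
vertex -2.947 3.278 -2.001
endloop
endfacet
facet normal -0.326 -0.882 0.341
outer loop
vertex -3.525 3.563 -1.817
vertex -2.947 3.278 -2.001
vertex -2.557 3.778 -0.337
endloop
endfacet
facet normal -0.259 0.099 -0.961
outer loop
vertex -2.947 3.278 -2.001
vertex -2.983 3.942 -1.923
vertex -2.405 3.658 -2.108
endloop
endfacet
facet normal 0.585 -0.804 0.105
outer loop
vertex -2.947 3.278 -2.001
vertex -2.405 3.658 -2.108
vertex -2.557 3.778 -0.337
endloop
endfacet
facet normal -0.258 0.100 -0.961
outer loop
vertex -2.405 3.658 -2.108
vertex -2.983 3.942 -1.923
vertex -2.441 4.322 -2.029
endloop
endfacet
facet normal 0.996 0.044 0.082
outer loop
vertex -2.405 3.658 -2.108
vertex -2.441 4.322 -2.029
vertex -2.557 3.778 -0.337
endloop
endfacet
facet normal 0.837 -0.114 -0.535
outer loop
vertex 2.444 -2.008 -2.425
vertex 2.053 -2.277 -2.98
vertex 2.179 -1.56 -2.936
endloop
endfacet
facet normal 0.119 0.776 0.619
outer loop
vertex 2.444 -2.008 -2.425
vertex 2.179 -1.56 -2.936
vertex 0.487 -2.063 -1.98
endloop
endfacet
facet normal 0.837 -0.114 -0.535
outer loop
vertex 2.179 -1.56 -2.936
vertex 2.053 -2.277 -2.98
vertex 1.788 -1.829 -3.491
endloop
endfacet
facet normal -0.372 0.911 -0.179
outer loop
vertex 2.179 -1.56 -2.936
vertex 1.788 -1.829 -3.491
vertex 0.487 -2.063 -1.98
endloop
endfacet
facet normal 0.837 -0.115 -0.535
outer loop
vertex 1.788 -1.829 -3.491
vertex 2.053 -2.277 -2.98
vertex 1.662 -2.547 -3.534
endloop
endfacet
facet normal -0.760 0.171 -0.628
outer loop
vertex 1.788 -1.829 -3.491
vertex 1.662 -2.547 -3.534
vertex 0.487 -2.063 -1.98
endloop
endfacet
facet normal 0.837 -0.115 -0.535
outer loop
vertex 1.662 -2.547 -3.534
vertex 2.053 -2.277 -2.98
vertex 1.927 -2.995 -3.023
endloop
endfacet
facet normal -0.655 -0.703 -0.277
outer loop
vertex 1.662 -2.547 -3.534
vertex 1.927 -2.995 -3.023
vertex 0.487 -2.063 -1.98
endloop
endfacet
facet normal 0.837 -0.115 -0.534
outer loop
vertex 1.927 -2.995 -3.023
vertex 2.053 -2.277 -2.98
vertex 2.318 -2.726 -2.468
endloop
endfacet
facet normal -0.164 -0.837 0.522
outer loop
vertex 1.927 -2.995 -3.023
vertex 2.318 -2.726 -2.468
vertex 0.487 -2.063 -1.98
endloop
endfacet
facet normal 0.837 -0.115 -0.534
outer loop
vertex 2.318 -2.726 -2.468
vertex 2.053 -2.277 -2.98
vertex 2.444 -2.008 -2.425
endloop
endfacet
facet normal 0.223 -0.097 0.970
outer loop
vertex 2.318 -2.726 -2.468
vertex 2.444 -2.008 -2.425
vertex 0.487 -2.063 -1.98
endloop
endfacet

endsolid


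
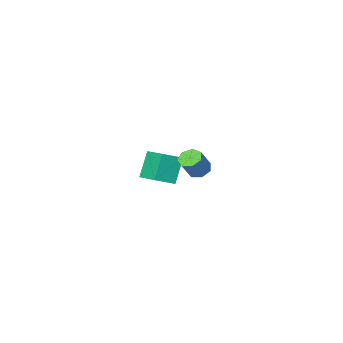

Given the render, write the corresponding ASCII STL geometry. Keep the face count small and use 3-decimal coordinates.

solid 
facet normal -0.436 -0.246 0.865
outer loop
vertex 0.416 -4.491 -2.13
vertex 0.43 -3.214 -1.76
vertex -0.556 -4.35 -2.58
endloop
endfacet
facet normal -0.010 -0.960 -0.278
outer loop
vertex 0.09 -3.986 -3.86
vertex 0.416 -4.491 -2.13
vertex -0.556 -4.35 -2.58
endloop
endfacet
facet normal -0.436 -0.247 0.866
outer loop
vertex -0.556 -4.35 -2.58
vertex 0.43 -3.214 -1.76
vertex -0.542 -3.073 -2.209
endloop
endfacet
facet normal -0.900 0.131 -0.417
outer loop
vertex -0.542 -3.073 -2.209
vertex 0.09 -3.986 -3.86
vertex -0.556 -4.35 -2.58
endloop
endfacet
facet normal 0.900 -0.131 0.417
outer loop
vertex 0.416 -4.491 -2.13
vertex 1.076 -2.85 -3.04
vertex 0.43 -3.214 -1.76
endloop
endfacet
facet normal -0.011 -0.960 -0.278
outer loop
vertex 1.062 -4.127 -3.411
vertex 0.416 -4.491 -2.13
vertex 0.09 -3.986 -3.86
endloop
endfacet
facet normal 0.900 -0.131 0.417
outer loop
vertex 1.062 -4.127 -3.411
vertex 1.076 -2.85 -3.04
vertex 0.416 -4.491 -2.13
endloop
endfacet
facet normal 0.011 0.960 0.278
outer loop
vertex 0.43 -3.214 -1.76
vertex 1.076 -2.85 -3.04
vertex -0.542 -3.073 -2.209
endloop
endfacet
facet normal -0.900 0.131 -0.417
outer loop
vertex 0.104 -2.709 -3.49
vertex 0.09 -3.986 -3.86
vertex -0.542 -3.073 -2.209
endloop
endfacet
facet normal 0.011 0.960 0.278
outer loop
vertex -0.542 -3.073 -2.209
vertex 1.076 -2.85 -3.04
vertex 0.104 -2.709 -3.49
endloop
endfacet
facet normal 0.436 0.246 -0.866
outer loop
vertex 0.104 -2.709 -3.49
vertex 1.062 -4.127 -3.411
vertex 0.09 -3.986 -3.86
endloop
endfacet
facet normal 0.436 0.247 -0.865
outer loop
vertex 1.076 -2.85 -3.04
vertex 1.062 -4.127 -3.411
vertex 0.104 -2.709 -3.49
endloop
endfacet
facet normal -0.549 -0.179 -0.817
outer loop
vertex 2.31 1.554 -0.228
vertex 1.944 1.914 -0.061
vertex 2.379 1.995 -0.371
endloop
endfacet
facet normal 0.823 -0.288 -0.490
outer loop
vertex 2.31 1.554 -0.228
vertex 2.379 1.995 -0.371
vertex 2.903 1.747 0.654
endloop
endfacet
facet normal 0.824 -0.285 -0.490
outer loop
vertex 2.903 1.747 0.654
vertex 2.379 1.995 -0.371
vertex 2.971 2.188 0.512
endloop
endfacet
facet normal 0.547 0.179 0.818
outer loop
vertex 2.903 1.747 0.654
vertex 2.971 2.188 0.512
vertex 2.536 2.106 0.821
endloop
endfacet
facet normal -0.549 -0.178 -0.817
outer loop
vertex 2.379 1.995 -0.371
vertex 1.944 1.914 -0.061
vertex 2.12 2.375 -0.28
endloop
endfacet
facet normal 0.628 0.558 -0.543
outer loop
vertex 2.379 1.995 -0.371
vertex 2.12 2.375 -0.28
vertex 2.971 2.188 0.512
endloop
endfacet
facet normal 0.628 0.557 -0.543
outer loop
vertex 2.971 2.188 0.512
vertex 2.12 2.375 -0.28
vertex 2.712 2.568 0.602
endloop
endfacet
facet normal 0.547 0.179 0.818
outer loop
vertex 2.971 2.188 0.512
vertex 2.712 2.568 0.602
vertex 2.536 2.106 0.821
endloop
endfacet
facet normal -0.548 -0.179 -0.817
outer loop
vertex 2.12 2.375 -0.28
vertex 1.944 1.914 -0.061
vertex 1.728 2.407 -0.024
endloop
endfacet
facet normal -0.042 0.982 -0.187
outer loop
vertex 2.12 2.375 -0.28
vertex 1.728 2.407 -0.024
vertex 2.712 2.568 0.602
endloop
endfacet
facet normal -0.042 0.982 -0.187
outer loop
vertex 2.712 2.568 0.602
vertex 1.728 2.407 -0.024
vertex 2.32 2.6 0.858
endloop
endfacet
facet normal 0.548 0.178 0.817
outer loop
vertex 2.712 2.568 0.602
vertex 2.32 2.6 0.858
vertex 2.536 2.106 0.821
endloop
endfacet
facet normal -0.548 -0.179 -0.817
outer loop
vertex 1.728 2.407 -0.024
vertex 1.944 1.914 -0.061
vertex 1.499 2.068 0.204
endloop
endfacet
facet normal -0.678 0.666 0.309
outer loop
vertex 1.728 2.407 -0.024
vertex 1.499 2.068 0.204
vertex 2.32 2.6 0.858
endloop
endfacet
facet normal -0.678 0.666 0.309
outer loop
vertex 2.32 2.6 0.858
vertex 1.499 2.068 0.204
vertex 2.091 2.261 1.086
endloop
endfacet
facet normal 0.549 0.179 0.817
outer loop
vertex 2.32 2.6 0.858
vertex 2.091 2.261 1.086
vertex 2.536 2.106 0.821
endloop
endfacet
facet normal -0.548 -0.178 -0.817
outer loop
vertex 1.499 2.068 0.204
vertex 1.944 1.914 -0.061
vertex 1.605 1.612 0.232
endloop
endfacet
facet normal -0.805 -0.152 0.574
outer loop
vertex 1.499 2.068 0.204
vertex 1.605 1.612 0.232
vertex 2.091 2.261 1.086
endloop
endfacet
facet normal -0.805 -0.152 0.574
outer loop
vertex 2.091 2.261 1.086
vertex 1.605 1.612 0.232
vertex 2.197 1.805 1.114
endloop
endfacet
facet normal 0.548 0.178 0.817
outer loop
vertex 2.091 2.261 1.086
vertex 2.197 1.805 1.114
vertex 2.536 2.106 0.821
endloop
endfacet
facet normal -0.548 -0.179 -0.818
outer loop
vertex 1.605 1.612 0.232
vertex 1.944 1.914 -0.061
vertex 1.966 1.384 0.04
endloop
endfacet
facet normal -0.325 -0.855 0.405
outer loop
vertex 1.605 1.612 0.232
vertex 1.966 1.384 0.04
vertex 2.197 1.805 1.114
endloop
endfacet
facet normal -0.326 -0.854 0.405
outer loop
vertex 2.197 1.805 1.114
vertex 1.966 1.384 0.04
vertex 2.558 1.576 0.922
endloop
endfacet
facet normal 0.548 0.178 0.817
outer loop
vertex 2.197 1.805 1.114
vertex 2.558 1.576 0.922
vertex 2.536 2.106 0.821
endloop
endfacet
facet normal -0.548 -0.178 -0.817
outer loop
vertex 1.966 1.384 0.04
vertex 1.944 1.914 -0.061
vertex 2.31 1.554 -0.228
endloop
endfacet
facet normal 0.399 -0.915 -0.068
outer loop
vertex 1.966 1.384 0.04
vertex 2.31 1.554 -0.228
vertex 2.558 1.576 0.922
endloop
endfacet
facet normal 0.400 -0.914 -0.069
outer loop
vertex 2.558 1.576 0.922
vertex 2.31 1.554 -0.228
vertex 2.903 1.747 0.654
endloop
endfacet
facet normal 0.547 0.179 0.818
outer loop
vertex 2.558 1.576 0.922
vertex 2.903 1.747 0.654
vertex 2.536 2.106 0.821
endloop
endfacet

endsolid


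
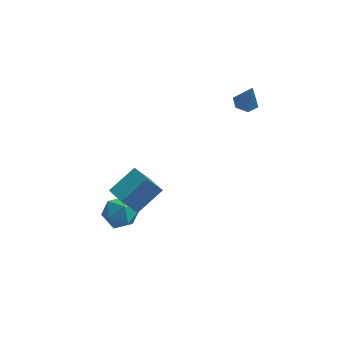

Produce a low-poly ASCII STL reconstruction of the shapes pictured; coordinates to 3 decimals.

solid 
facet normal -0.722 0.692 -0.026
outer loop
vertex -2.724 -2.694 2.092
vertex -1.99 -1.991 0.428
vertex -3.897 -3.958 1.04
endloop
endfacet
facet normal -0.377 -0.361 0.853
outer loop
vertex -3.01 -4.809 1.072
vertex -2.724 -2.694 2.092
vertex -3.897 -3.958 1.04
endloop
endfacet
facet normal -0.722 0.692 -0.026
outer loop
vertex -3.897 -3.958 1.04
vertex -1.99 -1.991 0.428
vertex -3.164 -3.255 -0.624
endloop
endfacet
facet normal -0.581 -0.626 -0.520
outer loop
vertex -3.164 -3.255 -0.624
vertex -3.01 -4.809 1.072
vertex -3.897 -3.958 1.04
endloop
endfacet
facet normal 0.581 0.625 0.521
outer loop
vertex -2.724 -2.694 2.092
vertex -1.103 -2.842 0.46
vertex -1.99 -1.991 0.428
endloop
endfacet
facet normal -0.376 -0.361 0.853
outer loop
vertex -1.836 -3.545 2.124
vertex -2.724 -2.694 2.092
vertex -3.01 -4.809 1.072
endloop
endfacet
facet normal 0.581 0.626 0.520
outer loop
vertex -1.836 -3.545 2.124
vertex -1.103 -2.842 0.46
vertex -2.724 -2.694 2.092
endloop
endfacet
facet normal 0.377 0.360 -0.853
outer loop
vertex -1.99 -1.991 0.428
vertex -1.103 -2.842 0.46
vertex -3.164 -3.255 -0.624
endloop
endfacet
facet normal -0.581 -0.626 -0.521
outer loop
vertex -2.276 -4.106 -0.592
vertex -3.01 -4.809 1.072
vertex -3.164 -3.255 -0.624
endloop
endfacet
facet normal 0.376 0.361 -0.853
outer loop
vertex -3.164 -3.255 -0.624
vertex -1.103 -2.842 0.46
vertex -2.276 -4.106 -0.592
endloop
endfacet
facet normal 0.722 -0.692 0.026
outer loop
vertex -2.276 -4.106 -0.592
vertex -1.836 -3.545 2.124
vertex -3.01 -4.809 1.072
endloop
endfacet
facet normal 0.722 -0.691 0.026
outer loop
vertex -1.103 -2.842 0.46
vertex -1.836 -3.545 2.124
vertex -2.276 -4.106 -0.592
endloop
endfacet
facet normal -0.776 0.405 -0.484
outer loop
vertex -4.21 -1.193 -4.68
vertex -4.957 -1.712 -3.916
vertex -4.533 -0.626 -3.688
endloop
endfacet
facet normal -0.199 0.821 -0.534
outer loop
vertex -4.21 -1.193 -4.68
vertex -4.533 -0.626 -3.688
vertex -3.403 -0.588 -4.051
endloop
endfacet
facet normal 0.322 0.441 -0.838
outer loop
vertex -4.21 -1.193 -4.68
vertex -3.403 -0.588 -4.051
vertex -3.128 -1.651 -4.505
endloop
endfacet
facet normal 0.068 -0.212 -0.975
outer loop
vertex -4.21 -1.193 -4.68
vertex -3.128 -1.651 -4.505
vertex -4.088 -2.346 -4.421
endloop
endfacet
facet normal -0.611 -0.235 -0.756
outer loop
vertex -4.21 -1.193 -4.68
vertex -4.088 -2.346 -4.421
vertex -4.957 -1.712 -3.916
endloop
endfacet
facet normal 0.008 0.992 0.127
outer loop
vertex -3.403 -0.588 -4.051
vertex -4.533 -0.626 -3.688
vertex -3.652 -0.734 -2.899
endloop
endfacet
facet normal -0.925 0.317 0.208
outer loop
vertex -4.533 -0.626 -3.688
vertex -4.957 -1.712 -3.916
vertex -4.612 -1.429 -2.815
endloop
endfacet
facet normal -0.658 -0.716 -0.233
outer loop
vertex -4.957 -1.712 -3.916
vertex -4.088 -2.346 -4.421
vertex -4.337 -2.492 -3.269
endloop
endfacet
facet normal 0.441 -0.680 -0.586
outer loop
vertex -4.088 -2.346 -4.421
vertex -3.128 -1.651 -4.505
vertex -3.207 -2.454 -3.632
endloop
endfacet
facet normal 0.852 0.376 -0.364
outer loop
vertex -3.128 -1.651 -4.505
vertex -3.403 -0.588 -4.051
vertex -2.783 -1.368 -3.404
endloop
endfacet
facet normal -0.068 0.212 0.975
outer loop
vertex -3.53 -1.887 -2.64
vertex -3.652 -0.734 -2.899
vertex -4.612 -1.429 -2.815
endloop
endfacet
facet normal -0.322 -0.441 0.838
outer loop
vertex -3.53 -1.887 -2.64
vertex -4.612 -1.429 -2.815
vertex -4.337 -2.492 -3.269
endloop
endfacet
facet normal 0.199 -0.821 0.534
outer loop
vertex -3.53 -1.887 -2.64
vertex -4.337 -2.492 -3.269
vertex -3.207 -2.454 -3.632
endloop
endfacet
facet normal 0.776 -0.405 0.484
outer loop
vertex -3.53 -1.887 -2.64
vertex -3.207 -2.454 -3.632
vertex -2.783 -1.368 -3.404
endloop
endfacet
facet normal 0.611 0.235 0.756
outer loop
vertex -3.53 -1.887 -2.64
vertex -2.783 -1.368 -3.404
vertex -3.652 -0.734 -2.899
endloop
endfacet
facet normal -0.441 0.680 0.586
outer loop
vertex -4.612 -1.429 -2.815
vertex -3.652 -0.734 -2.899
vertex -4.533 -0.626 -3.688
endloop
endfacet
facet normal -0.852 -0.376 0.364
outer loop
vertex -4.337 -2.492 -3.269
vertex -4.612 -1.429 -2.815
vertex -4.957 -1.712 -3.916
endloop
endfacet
facet normal -0.008 -0.992 -0.127
outer loop
vertex -3.207 -2.454 -3.632
vertex -4.337 -2.492 -3.269
vertex -4.088 -2.346 -4.421
endloop
endfacet
facet normal 0.925 -0.317 -0.208
outer loop
vertex -2.783 -1.368 -3.404
vertex -3.207 -2.454 -3.632
vertex -3.128 -1.651 -4.505
endloop
endfacet
facet normal 0.658 0.716 0.233
outer loop
vertex -3.652 -0.734 -2.899
vertex -2.783 -1.368 -3.404
vertex -3.403 -0.588 -4.051
endloop
endfacet
facet normal -0.235 0.138 -0.962
outer loop
vertex 2.902 4.672 2.588
vertex 2.414 4.051 2.618
vertex 2.144 4.774 2.788
endloop
endfacet
facet normal 0.234 0.864 0.445
outer loop
vertex 2.902 4.672 2.588
vertex 2.144 4.774 2.788
vertex 2.826 3.809 4.302
endloop
endfacet
facet normal -0.236 0.138 -0.962
outer loop
vertex 2.144 4.774 2.788
vertex 2.414 4.051 2.618
vertex 1.657 4.153 2.818
endloop
endfacet
facet normal -0.614 0.511 0.602
outer loop
vertex 2.144 4.774 2.788
vertex 1.657 4.153 2.818
vertex 2.826 3.809 4.302
endloop
endfacet
facet normal -0.235 0.139 -0.962
outer loop
vertex 1.657 4.153 2.818
vertex 2.414 4.051 2.618
vertex 1.926 3.43 2.648
endloop
endfacet
facet normal -0.762 -0.403 0.507
outer loop
vertex 1.657 4.153 2.818
vertex 1.926 3.43 2.648
vertex 2.826 3.809 4.302
endloop
endfacet
facet normal -0.235 0.138 -0.962
outer loop
vertex 1.926 3.43 2.648
vertex 2.414 4.051 2.618
vertex 2.684 3.328 2.448
endloop
endfacet
facet normal -0.063 -0.965 0.255
outer loop
vertex 1.926 3.43 2.648
vertex 2.684 3.328 2.448
vertex 2.826 3.809 4.302
endloop
endfacet
facet normal -0.236 0.138 -0.962
outer loop
vertex 2.684 3.328 2.448
vertex 2.414 4.051 2.618
vertex 3.171 3.949 2.418
endloop
endfacet
facet normal 0.785 -0.611 0.098
outer loop
vertex 2.684 3.328 2.448
vertex 3.171 3.949 2.418
vertex 2.826 3.809 4.302
endloop
endfacet
facet normal -0.235 0.139 -0.962
outer loop
vertex 3.171 3.949 2.418
vertex 2.414 4.051 2.618
vertex 2.902 4.672 2.588
endloop
endfacet
facet normal 0.934 0.302 0.193
outer loop
vertex 3.171 3.949 2.418
vertex 2.902 4.672 2.588
vertex 2.826 3.809 4.302
endloop
endfacet

endsolid


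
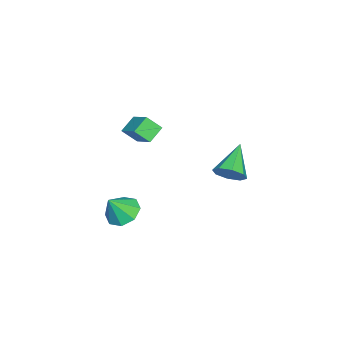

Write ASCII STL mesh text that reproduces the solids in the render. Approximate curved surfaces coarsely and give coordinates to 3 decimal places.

solid 
facet normal -0.444 0.341 -0.829
outer loop
vertex -0.373 -2.407 -4.424
vertex -1.021 -3.296 -4.442
vertex -1.088 -2.293 -3.994
endloop
endfacet
facet normal 0.475 0.618 0.626
outer loop
vertex -0.373 -2.407 -4.424
vertex -1.088 -2.293 -3.994
vertex -0.279 -3.864 -3.058
endloop
endfacet
facet normal -0.445 0.340 -0.829
outer loop
vertex -1.088 -2.293 -3.994
vertex -1.021 -3.296 -4.442
vertex -1.764 -2.767 -3.826
endloop
endfacet
facet normal -0.109 0.467 0.878
outer loop
vertex -1.088 -2.293 -3.994
vertex -1.764 -2.767 -3.826
vertex -0.279 -3.864 -3.058
endloop
endfacet
facet normal -0.445 0.340 -0.829
outer loop
vertex -1.764 -2.767 -3.826
vertex -1.021 -3.296 -4.442
vertex -2.004 -3.55 -4.019
endloop
endfacet
facet normal -0.494 -0.062 0.867
outer loop
vertex -1.764 -2.767 -3.826
vertex -2.004 -3.55 -4.019
vertex -0.279 -3.864 -3.058
endloop
endfacet
facet normal -0.444 0.340 -0.829
outer loop
vertex -2.004 -3.55 -4.019
vertex -1.021 -3.296 -4.442
vertex -1.669 -4.185 -4.459
endloop
endfacet
facet normal -0.455 -0.657 0.602
outer loop
vertex -2.004 -3.55 -4.019
vertex -1.669 -4.185 -4.459
vertex -0.279 -3.864 -3.058
endloop
endfacet
facet normal -0.445 0.340 -0.828
outer loop
vertex -1.669 -4.185 -4.459
vertex -1.021 -3.296 -4.442
vertex -0.954 -4.298 -4.89
endloop
endfacet
facet normal -0.012 -0.972 0.235
outer loop
vertex -1.669 -4.185 -4.459
vertex -0.954 -4.298 -4.89
vertex -0.279 -3.864 -3.058
endloop
endfacet
facet normal -0.444 0.341 -0.829
outer loop
vertex -0.954 -4.298 -4.89
vertex -1.021 -3.296 -4.442
vertex -0.279 -3.825 -5.057
endloop
endfacet
facet normal 0.571 -0.821 -0.016
outer loop
vertex -0.954 -4.298 -4.89
vertex -0.279 -3.825 -5.057
vertex -0.279 -3.864 -3.058
endloop
endfacet
facet normal -0.445 0.340 -0.829
outer loop
vertex -0.279 -3.825 -5.057
vertex -1.021 -3.296 -4.442
vertex -0.038 -3.041 -4.865
endloop
endfacet
facet normal 0.956 -0.293 -0.006
outer loop
vertex -0.279 -3.825 -5.057
vertex -0.038 -3.041 -4.865
vertex -0.279 -3.864 -3.058
endloop
endfacet
facet normal -0.445 0.341 -0.828
outer loop
vertex -0.038 -3.041 -4.865
vertex -1.021 -3.296 -4.442
vertex -0.373 -2.407 -4.424
endloop
endfacet
facet normal 0.917 0.303 0.260
outer loop
vertex -0.038 -3.041 -4.865
vertex -0.373 -2.407 -4.424
vertex -0.279 -3.864 -3.058
endloop
endfacet
facet normal 0.835 -0.034 -0.549
outer loop
vertex -1.331 2.746 0.099
vertex -1.852 2.482 -0.676
vertex -1.567 3.328 -0.296
endloop
endfacet
facet normal 0.102 0.587 0.803
outer loop
vertex -1.331 2.746 0.099
vertex -1.567 3.328 -0.296
vertex -3.688 2.558 0.536
endloop
endfacet
facet normal 0.834 -0.034 -0.551
outer loop
vertex -1.567 3.328 -0.296
vertex -1.852 2.482 -0.676
vertex -1.971 3.415 -0.913
endloop
endfacet
facet normal -0.228 0.932 0.281
outer loop
vertex -1.567 3.328 -0.296
vertex -1.971 3.415 -0.913
vertex -3.688 2.558 0.536
endloop
endfacet
facet normal 0.834 -0.033 -0.551
outer loop
vertex -1.971 3.415 -0.913
vertex -1.852 2.482 -0.676
vertex -2.305 2.956 -1.391
endloop
endfacet
facet normal -0.610 0.740 -0.285
outer loop
vertex -1.971 3.415 -0.913
vertex -2.305 2.956 -1.391
vertex -3.688 2.558 0.536
endloop
endfacet
facet normal 0.834 -0.034 -0.551
outer loop
vertex -2.305 2.956 -1.391
vertex -1.852 2.482 -0.676
vertex -2.374 2.219 -1.45
endloop
endfacet
facet normal -0.818 0.122 -0.562
outer loop
vertex -2.305 2.956 -1.391
vertex -2.374 2.219 -1.45
vertex -3.688 2.558 0.536
endloop
endfacet
facet normal 0.834 -0.034 -0.551
outer loop
vertex -2.374 2.219 -1.45
vertex -1.852 2.482 -0.676
vertex -2.137 1.636 -1.055
endloop
endfacet
facet normal -0.732 -0.560 -0.388
outer loop
vertex -2.374 2.219 -1.45
vertex -2.137 1.636 -1.055
vertex -3.688 2.558 0.536
endloop
endfacet
facet normal 0.834 -0.035 -0.550
outer loop
vertex -2.137 1.636 -1.055
vertex -1.852 2.482 -0.676
vertex -1.734 1.549 -0.438
endloop
endfacet
facet normal -0.401 -0.906 0.134
outer loop
vertex -2.137 1.636 -1.055
vertex -1.734 1.549 -0.438
vertex -3.688 2.558 0.536
endloop
endfacet
facet normal 0.835 -0.035 -0.550
outer loop
vertex -1.734 1.549 -0.438
vertex -1.852 2.482 -0.676
vertex -1.4 2.009 0.04
endloop
endfacet
facet normal -0.019 -0.714 0.700
outer loop
vertex -1.734 1.549 -0.438
vertex -1.4 2.009 0.04
vertex -3.688 2.558 0.536
endloop
endfacet
facet normal 0.835 -0.034 -0.550
outer loop
vertex -1.4 2.009 0.04
vertex -1.852 2.482 -0.676
vertex -1.331 2.746 0.099
endloop
endfacet
facet normal 0.189 -0.096 0.977
outer loop
vertex -1.4 2.009 0.04
vertex -1.331 2.746 0.099
vertex -3.688 2.558 0.536
endloop
endfacet
facet normal -0.782 0.333 0.526
outer loop
vertex -1.525 -2.773 3.093
vertex -0.495 -1.713 3.953
vertex -1.705 -1.963 2.312
endloop
endfacet
facet normal -0.603 -0.619 -0.503
outer loop
vertex -0.805 -2.347 1.707
vertex -1.525 -2.773 3.093
vertex -1.705 -1.963 2.312
endloop
endfacet
facet normal -0.782 0.333 0.526
outer loop
vertex -1.705 -1.963 2.312
vertex -0.495 -1.713 3.953
vertex -0.675 -0.903 3.172
endloop
endfacet
facet normal -0.158 0.710 -0.686
outer loop
vertex -0.675 -0.903 3.172
vertex -0.805 -2.347 1.707
vertex -1.705 -1.963 2.312
endloop
endfacet
facet normal 0.158 -0.710 0.686
outer loop
vertex -1.525 -2.773 3.093
vertex 0.405 -2.097 3.348
vertex -0.495 -1.713 3.953
endloop
endfacet
facet normal -0.603 -0.619 -0.503
outer loop
vertex -0.625 -3.157 2.488
vertex -1.525 -2.773 3.093
vertex -0.805 -2.347 1.707
endloop
endfacet
facet normal 0.158 -0.710 0.686
outer loop
vertex -0.625 -3.157 2.488
vertex 0.405 -2.097 3.348
vertex -1.525 -2.773 3.093
endloop
endfacet
facet normal 0.603 0.619 0.503
outer loop
vertex -0.495 -1.713 3.953
vertex 0.405 -2.097 3.348
vertex -0.675 -0.903 3.172
endloop
endfacet
facet normal -0.158 0.710 -0.686
outer loop
vertex 0.225 -1.287 2.567
vertex -0.805 -2.347 1.707
vertex -0.675 -0.903 3.172
endloop
endfacet
facet normal 0.603 0.619 0.503
outer loop
vertex -0.675 -0.903 3.172
vertex 0.405 -2.097 3.348
vertex 0.225 -1.287 2.567
endloop
endfacet
facet normal 0.782 -0.333 -0.526
outer loop
vertex 0.225 -1.287 2.567
vertex -0.625 -3.157 2.488
vertex -0.805 -2.347 1.707
endloop
endfacet
facet normal 0.782 -0.333 -0.526
outer loop
vertex 0.405 -2.097 3.348
vertex -0.625 -3.157 2.488
vertex 0.225 -1.287 2.567
endloop
endfacet

endsolid


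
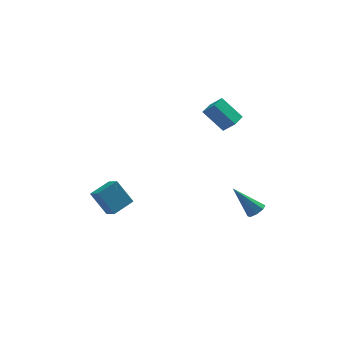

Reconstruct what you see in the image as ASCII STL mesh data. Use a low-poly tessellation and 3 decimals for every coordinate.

solid 
facet normal -0.581 -0.812 -0.061
outer loop
vertex 1.506 2.363 4.346
vertex 0.981 2.789 3.678
vertex 2.451 1.772 3.226
endloop
endfacet
facet normal 0.553 -0.448 0.703
outer loop
vertex 2.979 2.511 3.282
vertex 1.506 2.363 4.346
vertex 2.451 1.772 3.226
endloop
endfacet
facet normal -0.581 -0.812 -0.061
outer loop
vertex 2.451 1.772 3.226
vertex 0.981 2.789 3.678
vertex 1.926 2.198 2.558
endloop
endfacet
facet normal 0.598 -0.374 -0.709
outer loop
vertex 1.926 2.198 2.558
vertex 2.979 2.511 3.282
vertex 2.451 1.772 3.226
endloop
endfacet
facet normal -0.598 0.374 0.709
outer loop
vertex 1.506 2.363 4.346
vertex 1.509 3.528 3.734
vertex 0.981 2.789 3.678
endloop
endfacet
facet normal 0.553 -0.448 0.703
outer loop
vertex 2.034 3.102 4.402
vertex 1.506 2.363 4.346
vertex 2.979 2.511 3.282
endloop
endfacet
facet normal -0.598 0.374 0.709
outer loop
vertex 2.034 3.102 4.402
vertex 1.509 3.528 3.734
vertex 1.506 2.363 4.346
endloop
endfacet
facet normal -0.553 0.448 -0.703
outer loop
vertex 0.981 2.789 3.678
vertex 1.509 3.528 3.734
vertex 1.926 2.198 2.558
endloop
endfacet
facet normal 0.598 -0.374 -0.709
outer loop
vertex 2.454 2.937 2.614
vertex 2.979 2.511 3.282
vertex 1.926 2.198 2.558
endloop
endfacet
facet normal -0.553 0.448 -0.703
outer loop
vertex 1.926 2.198 2.558
vertex 1.509 3.528 3.734
vertex 2.454 2.937 2.614
endloop
endfacet
facet normal 0.581 0.812 0.061
outer loop
vertex 2.454 2.937 2.614
vertex 2.034 3.102 4.402
vertex 2.979 2.511 3.282
endloop
endfacet
facet normal 0.581 0.812 0.061
outer loop
vertex 1.509 3.528 3.734
vertex 2.034 3.102 4.402
vertex 2.454 2.937 2.614
endloop
endfacet
facet normal 0.589 -0.288 -0.755
outer loop
vertex 3.518 -0.639 -1.349
vertex 3.077 -0.637 -1.694
vertex 3.46 -0.259 -1.539
endloop
endfacet
facet normal 0.611 0.427 0.667
outer loop
vertex 3.518 -0.639 -1.349
vertex 3.46 -0.259 -1.539
vertex 1.983 -0.103 -0.286
endloop
endfacet
facet normal 0.588 -0.286 -0.757
outer loop
vertex 3.46 -0.259 -1.539
vertex 3.077 -0.637 -1.694
vertex 3.177 -0.1 -1.819
endloop
endfacet
facet normal 0.293 0.928 0.230
outer loop
vertex 3.46 -0.259 -1.539
vertex 3.177 -0.1 -1.819
vertex 1.983 -0.103 -0.286
endloop
endfacet
facet normal 0.587 -0.286 -0.757
outer loop
vertex 3.177 -0.1 -1.819
vertex 3.077 -0.637 -1.694
vertex 2.836 -0.255 -2.025
endloop
endfacet
facet normal -0.289 0.931 -0.223
outer loop
vertex 3.177 -0.1 -1.819
vertex 2.836 -0.255 -2.025
vertex 1.983 -0.103 -0.286
endloop
endfacet
facet normal 0.587 -0.286 -0.757
outer loop
vertex 2.836 -0.255 -2.025
vertex 3.077 -0.637 -1.694
vertex 2.635 -0.634 -2.038
endloop
endfacet
facet normal -0.793 0.435 -0.427
outer loop
vertex 2.836 -0.255 -2.025
vertex 2.635 -0.634 -2.038
vertex 1.983 -0.103 -0.286
endloop
endfacet
facet normal 0.587 -0.287 -0.757
outer loop
vertex 2.635 -0.634 -2.038
vertex 3.077 -0.637 -1.694
vertex 2.693 -1.014 -1.849
endloop
endfacet
facet normal -0.926 -0.272 -0.262
outer loop
vertex 2.635 -0.634 -2.038
vertex 2.693 -1.014 -1.849
vertex 1.983 -0.103 -0.286
endloop
endfacet
facet normal 0.587 -0.287 -0.757
outer loop
vertex 2.693 -1.014 -1.849
vertex 3.077 -0.637 -1.694
vertex 2.976 -1.173 -1.569
endloop
endfacet
facet normal -0.608 -0.774 0.175
outer loop
vertex 2.693 -1.014 -1.849
vertex 2.976 -1.173 -1.569
vertex 1.983 -0.103 -0.286
endloop
endfacet
facet normal 0.588 -0.287 -0.756
outer loop
vertex 2.976 -1.173 -1.569
vertex 3.077 -0.637 -1.694
vertex 3.318 -1.018 -1.362
endloop
endfacet
facet normal -0.027 -0.778 0.628
outer loop
vertex 2.976 -1.173 -1.569
vertex 3.318 -1.018 -1.362
vertex 1.983 -0.103 -0.286
endloop
endfacet
facet normal 0.590 -0.285 -0.756
outer loop
vertex 3.318 -1.018 -1.362
vertex 3.077 -0.637 -1.694
vertex 3.518 -0.639 -1.349
endloop
endfacet
facet normal 0.478 -0.281 0.832
outer loop
vertex 3.318 -1.018 -1.362
vertex 3.518 -0.639 -1.349
vertex 1.983 -0.103 -0.286
endloop
endfacet
facet normal -0.482 0.302 0.823
outer loop
vertex -3.444 2.411 -0.72
vertex -3.748 3.134 -1.163
vertex -4.504 1.738 -1.094
endloop
endfacet
facet normal 0.336 -0.803 0.492
outer loop
vertex -3.752 1.266 -2.377
vertex -3.444 2.411 -0.72
vertex -4.504 1.738 -1.094
endloop
endfacet
facet normal -0.482 0.302 0.823
outer loop
vertex -4.504 1.738 -1.094
vertex -3.748 3.134 -1.163
vertex -4.807 2.46 -1.536
endloop
endfacet
facet normal -0.809 -0.514 -0.285
outer loop
vertex -4.807 2.46 -1.536
vertex -3.752 1.266 -2.377
vertex -4.504 1.738 -1.094
endloop
endfacet
facet normal 0.809 0.515 0.285
outer loop
vertex -3.444 2.411 -0.72
vertex -2.996 2.662 -2.446
vertex -3.748 3.134 -1.163
endloop
endfacet
facet normal 0.338 -0.803 0.492
outer loop
vertex -2.693 1.94 -2.004
vertex -3.444 2.411 -0.72
vertex -3.752 1.266 -2.377
endloop
endfacet
facet normal 0.809 0.514 0.285
outer loop
vertex -2.693 1.94 -2.004
vertex -2.996 2.662 -2.446
vertex -3.444 2.411 -0.72
endloop
endfacet
facet normal -0.337 0.802 -0.493
outer loop
vertex -3.748 3.134 -1.163
vertex -2.996 2.662 -2.446
vertex -4.807 2.46 -1.536
endloop
endfacet
facet normal -0.809 -0.514 -0.284
outer loop
vertex -4.056 1.989 -2.82
vertex -3.752 1.266 -2.377
vertex -4.807 2.46 -1.536
endloop
endfacet
facet normal -0.337 0.803 -0.491
outer loop
vertex -4.807 2.46 -1.536
vertex -2.996 2.662 -2.446
vertex -4.056 1.989 -2.82
endloop
endfacet
facet normal 0.482 -0.302 -0.823
outer loop
vertex -4.056 1.989 -2.82
vertex -2.693 1.94 -2.004
vertex -3.752 1.266 -2.377
endloop
endfacet
facet normal 0.482 -0.302 -0.823
outer loop
vertex -2.996 2.662 -2.446
vertex -2.693 1.94 -2.004
vertex -4.056 1.989 -2.82
endloop
endfacet

endsolid


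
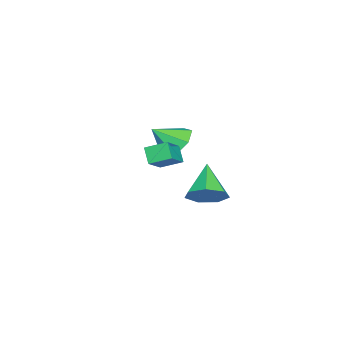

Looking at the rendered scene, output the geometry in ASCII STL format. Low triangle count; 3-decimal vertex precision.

solid 
facet normal 0.737 0.241 -0.632
outer loop
vertex -1.512 2.904 0.222
vertex -2.091 2.766 -0.506
vertex -1.935 3.557 -0.022
endloop
endfacet
facet normal 0.077 0.393 0.917
outer loop
vertex -1.512 2.904 0.222
vertex -1.935 3.557 -0.022
vertex -3.409 2.334 0.626
endloop
endfacet
facet normal 0.736 0.242 -0.632
outer loop
vertex -1.935 3.557 -0.022
vertex -2.091 2.766 -0.506
vertex -2.476 3.614 -0.63
endloop
endfacet
facet normal -0.437 0.772 0.462
outer loop
vertex -1.935 3.557 -0.022
vertex -2.476 3.614 -0.63
vertex -3.409 2.334 0.626
endloop
endfacet
facet normal 0.736 0.242 -0.632
outer loop
vertex -2.476 3.614 -0.63
vertex -2.091 2.766 -0.506
vertex -2.727 3.033 -1.145
endloop
endfacet
facet normal -0.860 0.492 -0.137
outer loop
vertex -2.476 3.614 -0.63
vertex -2.727 3.033 -1.145
vertex -3.409 2.334 0.626
endloop
endfacet
facet normal 0.736 0.241 -0.632
outer loop
vertex -2.727 3.033 -1.145
vertex -2.091 2.766 -0.506
vertex -2.499 2.25 -1.178
endloop
endfacet
facet normal -0.872 -0.236 -0.429
outer loop
vertex -2.727 3.033 -1.145
vertex -2.499 2.25 -1.178
vertex -3.409 2.334 0.626
endloop
endfacet
facet normal 0.736 0.241 -0.632
outer loop
vertex -2.499 2.25 -1.178
vertex -2.091 2.766 -0.506
vertex -1.964 1.856 -0.705
endloop
endfacet
facet normal -0.465 -0.864 -0.194
outer loop
vertex -2.499 2.25 -1.178
vertex -1.964 1.856 -0.705
vertex -3.409 2.334 0.626
endloop
endfacet
facet normal 0.736 0.241 -0.632
outer loop
vertex -1.964 1.856 -0.705
vertex -2.091 2.766 -0.506
vertex -1.524 2.147 -0.082
endloop
endfacet
facet normal 0.055 -0.919 0.390
outer loop
vertex -1.964 1.856 -0.705
vertex -1.524 2.147 -0.082
vertex -3.409 2.334 0.626
endloop
endfacet
facet normal 0.737 0.242 -0.632
outer loop
vertex -1.524 2.147 -0.082
vertex -2.091 2.766 -0.506
vertex -1.512 2.904 0.222
endloop
endfacet
facet normal 0.297 -0.360 0.885
outer loop
vertex -1.524 2.147 -0.082
vertex -1.512 2.904 0.222
vertex -3.409 2.334 0.626
endloop
endfacet
facet normal -0.338 0.665 -0.666
outer loop
vertex -2.718 0.669 0.968
vertex -3.34 1.022 1.637
vertex -2.42 1.303 1.45
endloop
endfacet
facet normal 0.917 -0.397 -0.045
outer loop
vertex -2.718 0.669 0.968
vertex -2.42 1.303 1.45
vertex -2.88 0.118 2.543
endloop
endfacet
facet normal -0.338 0.665 -0.666
outer loop
vertex -2.42 1.303 1.45
vertex -3.34 1.022 1.637
vertex -2.816 1.726 2.073
endloop
endfacet
facet normal 0.870 0.106 0.481
outer loop
vertex -2.42 1.303 1.45
vertex -2.816 1.726 2.073
vertex -2.88 0.118 2.543
endloop
endfacet
facet normal -0.339 0.665 -0.666
outer loop
vertex -2.816 1.726 2.073
vertex -3.34 1.022 1.637
vertex -3.606 1.619 2.368
endloop
endfacet
facet normal 0.308 0.256 0.917
outer loop
vertex -2.816 1.726 2.073
vertex -3.606 1.619 2.368
vertex -2.88 0.118 2.543
endloop
endfacet
facet normal -0.339 0.664 -0.666
outer loop
vertex -3.606 1.619 2.368
vertex -3.34 1.022 1.637
vertex -4.196 1.062 2.113
endloop
endfacet
facet normal -0.348 -0.059 0.936
outer loop
vertex -3.606 1.619 2.368
vertex -4.196 1.062 2.113
vertex -2.88 0.118 2.543
endloop
endfacet
facet normal -0.339 0.666 -0.665
outer loop
vertex -4.196 1.062 2.113
vertex -3.34 1.022 1.637
vertex -4.142 0.476 1.499
endloop
endfacet
facet normal -0.603 -0.603 0.522
outer loop
vertex -4.196 1.062 2.113
vertex -4.142 0.476 1.499
vertex -2.88 0.118 2.543
endloop
endfacet
facet normal -0.338 0.665 -0.666
outer loop
vertex -4.142 0.476 1.499
vertex -3.34 1.022 1.637
vertex -3.484 0.301 0.99
endloop
endfacet
facet normal -0.265 -0.964 -0.011
outer loop
vertex -4.142 0.476 1.499
vertex -3.484 0.301 0.99
vertex -2.88 0.118 2.543
endloop
endfacet
facet normal -0.339 0.665 -0.666
outer loop
vertex -3.484 0.301 0.99
vertex -3.34 1.022 1.637
vertex -2.718 0.669 0.968
endloop
endfacet
facet normal 0.412 -0.873 -0.263
outer loop
vertex -3.484 0.301 0.99
vertex -2.718 0.669 0.968
vertex -2.88 0.118 2.543
endloop
endfacet
facet normal -0.542 -0.407 0.735
outer loop
vertex 1.851 2.463 4.49
vertex 0.829 2.569 3.795
vertex 2.011 1.581 4.12
endloop
endfacet
facet normal 0.823 -0.086 0.561
outer loop
vertex 2.451 1.911 3.525
vertex 1.851 2.463 4.49
vertex 2.011 1.581 4.12
endloop
endfacet
facet normal -0.542 -0.407 0.735
outer loop
vertex 2.011 1.581 4.12
vertex 0.829 2.569 3.795
vertex 0.99 1.687 3.425
endloop
endfacet
facet normal 0.166 -0.909 -0.382
outer loop
vertex 0.99 1.687 3.425
vertex 2.451 1.911 3.525
vertex 2.011 1.581 4.12
endloop
endfacet
facet normal -0.165 0.909 0.382
outer loop
vertex 1.851 2.463 4.49
vertex 1.269 2.899 3.2
vertex 0.829 2.569 3.795
endloop
endfacet
facet normal 0.824 -0.085 0.561
outer loop
vertex 2.29 2.793 3.895
vertex 1.851 2.463 4.49
vertex 2.451 1.911 3.525
endloop
endfacet
facet normal -0.166 0.909 0.382
outer loop
vertex 2.29 2.793 3.895
vertex 1.269 2.899 3.2
vertex 1.851 2.463 4.49
endloop
endfacet
facet normal -0.823 0.085 -0.561
outer loop
vertex 0.829 2.569 3.795
vertex 1.269 2.899 3.2
vertex 0.99 1.687 3.425
endloop
endfacet
facet normal 0.166 -0.909 -0.382
outer loop
vertex 1.429 2.017 2.83
vertex 2.451 1.911 3.525
vertex 0.99 1.687 3.425
endloop
endfacet
facet normal -0.824 0.086 -0.560
outer loop
vertex 0.99 1.687 3.425
vertex 1.269 2.899 3.2
vertex 1.429 2.017 2.83
endloop
endfacet
facet normal 0.542 0.407 -0.735
outer loop
vertex 1.429 2.017 2.83
vertex 2.29 2.793 3.895
vertex 2.451 1.911 3.525
endloop
endfacet
facet normal 0.543 0.407 -0.735
outer loop
vertex 1.269 2.899 3.2
vertex 2.29 2.793 3.895
vertex 1.429 2.017 2.83
endloop
endfacet

endsolid
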